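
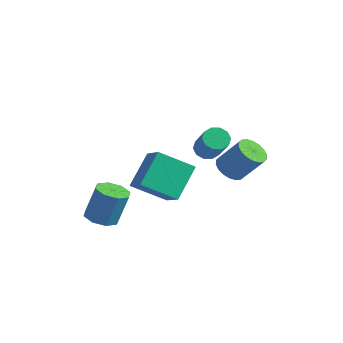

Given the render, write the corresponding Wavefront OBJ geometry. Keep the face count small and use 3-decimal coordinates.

v -2.288 -3.611 -1.659
v -1.651 -3.986 -1.671
v -1.375 -3.565 -0.173
v -2.012 -3.189 -0.161
v -1.588 -3.448 -1.834
v -1.312 -3.027 -0.336
v -1.935 -3.004 -1.894
v -1.659 -2.583 -0.397
v -2.489 -2.916 -1.817
v -2.213 -2.495 -0.319
v -2.925 -3.235 -1.647
v -2.649 -2.814 -0.149
v -2.988 -3.773 -1.484
v -2.712 -3.352 0.014
v -2.641 -4.217 -1.423
v -2.365 -3.796 0.074
v -2.087 -4.305 -1.501
v -1.811 -3.884 -0.003
v 1.614 -1.758 3.093
v 1.948 -1.326 3.027
v 2.88 -1.87 4.181
v 2.546 -2.302 4.247
v 1.712 -1.243 3.257
v 2.644 -1.786 4.411
v 1.438 -1.356 3.424
v 2.371 -1.899 4.578
v 1.232 -1.623 3.465
v 2.165 -2.166 4.619
v 1.172 -1.942 3.364
v 2.104 -2.485 4.518
v 1.28 -2.19 3.159
v 2.212 -2.734 4.313
v 1.516 -2.274 2.929
v 2.448 -2.817 4.083
v 1.789 -2.161 2.762
v 2.722 -2.704 3.916
v 1.995 -1.894 2.721
v 2.928 -2.437 3.875
v 2.056 -1.575 2.822
v 2.988 -2.118 3.976
v -2.468 -1.763 -0.755
v -2.697 -0.467 0.444
v -1.363 -0.767 -1.619
v -1.593 0.528 -0.42
v -1.387 -2.288 0.02
v -1.617 -0.993 1.219
v -0.283 -1.293 -0.844
v -0.512 0.003 0.355
v 1.423 -0.173 1.151
v 1.849 -0.698 1.012
v 2.683 -0.332 2.191
v 2.257 0.193 2.329
v 1.972 -0.466 0.853
v 2.806 -0.1 2.032
v 1.986 -0.176 0.753
v 2.821 0.19 1.931
v 1.889 0.114 0.731
v 2.724 0.481 1.91
v 1.699 0.348 0.793
v 2.534 0.714 1.971
v 1.455 0.478 0.925
v 2.29 0.845 2.104
v 1.204 0.479 1.102
v 2.039 0.846 2.281
v 0.997 0.352 1.289
v 1.831 0.718 2.468
v 0.874 0.12 1.448
v 1.708 0.486 2.627
v 0.859 -0.17 1.549
v 1.694 0.196 2.727
v 0.956 -0.461 1.57
v 1.791 -0.094 2.749
v 1.146 -0.694 1.509
v 1.981 -0.328 2.687
v 1.39 -0.825 1.376
v 2.225 -0.458 2.555
v 1.641 -0.826 1.199
v 2.476 -0.459 2.378
f 2 1 5
f 2 5 3
f 3 5 6
f 3 6 4
f 5 1 7
f 5 7 6
f 6 7 8
f 6 8 4
f 7 1 9
f 7 9 8
f 8 9 10
f 8 10 4
f 9 1 11
f 9 11 10
f 10 11 12
f 10 12 4
f 11 1 13
f 11 13 12
f 12 13 14
f 12 14 4
f 13 1 15
f 13 15 14
f 14 15 16
f 14 16 4
f 15 1 17
f 15 17 16
f 16 17 18
f 16 18 4
f 17 1 2
f 17 2 18
f 18 2 3
f 18 3 4
f 20 19 23
f 20 23 21
f 21 23 24
f 21 24 22
f 23 19 25
f 23 25 24
f 24 25 26
f 24 26 22
f 25 19 27
f 25 27 26
f 26 27 28
f 26 28 22
f 27 19 29
f 27 29 28
f 28 29 30
f 28 30 22
f 29 19 31
f 29 31 30
f 30 31 32
f 30 32 22
f 31 19 33
f 31 33 32
f 32 33 34
f 32 34 22
f 33 19 35
f 33 35 34
f 34 35 36
f 34 36 22
f 35 19 37
f 35 37 36
f 36 37 38
f 36 38 22
f 37 19 39
f 37 39 38
f 38 39 40
f 38 40 22
f 39 19 20
f 39 20 40
f 40 20 21
f 40 21 22
f 42 44 41
f 45 42 41
f 41 44 43
f 43 45 41
f 42 48 44
f 46 42 45
f 46 48 42
f 44 48 43
f 47 45 43
f 43 48 47
f 47 46 45
f 48 46 47
f 50 49 53
f 50 53 51
f 51 53 54
f 51 54 52
f 53 49 55
f 53 55 54
f 54 55 56
f 54 56 52
f 55 49 57
f 55 57 56
f 56 57 58
f 56 58 52
f 57 49 59
f 57 59 58
f 58 59 60
f 58 60 52
f 59 49 61
f 59 61 60
f 60 61 62
f 60 62 52
f 61 49 63
f 61 63 62
f 62 63 64
f 62 64 52
f 63 49 65
f 63 65 64
f 64 65 66
f 64 66 52
f 65 49 67
f 65 67 66
f 66 67 68
f 66 68 52
f 67 49 69
f 67 69 68
f 68 69 70
f 68 70 52
f 69 49 71
f 69 71 70
f 70 71 72
f 70 72 52
f 71 49 73
f 71 73 72
f 72 73 74
f 72 74 52
f 73 49 75
f 73 75 74
f 74 75 76
f 74 76 52
f 75 49 77
f 75 77 76
f 76 77 78
f 76 78 52
f 77 49 50
f 77 50 78
f 78 50 51
f 78 51 52



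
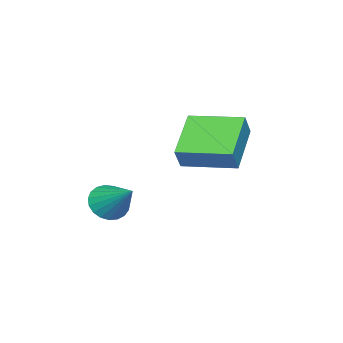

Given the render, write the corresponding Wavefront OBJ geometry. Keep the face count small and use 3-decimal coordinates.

v -1.804 1.18 -2.547
v -1.358 1.231 -1.767
v -2.276 3.015 -2.397
v -1.83 3.066 -1.617
v -0.19 1.674 -3.503
v 0.256 1.725 -2.723
v -0.662 3.509 -3.353
v -0.216 3.56 -2.573
v 2.299 0.613 -4.411
v 2.809 0.183 -4.14
v 2.801 1.827 -3.429
v 2.951 0.311 -4.371
v 2.98 0.491 -4.608
v 2.891 0.692 -4.812
v 2.7 0.879 -4.946
v 2.44 1.021 -4.987
v 2.155 1.092 -4.929
v 1.895 1.08 -4.781
v 1.704 0.987 -4.569
v 1.617 0.83 -4.33
v 1.647 0.635 -4.105
v 1.79 0.437 -3.932
v 2.021 0.269 -3.842
v 2.3 0.16 -3.851
v 2.579 0.13 -3.956
f 2 4 1
f 5 2 1
f 1 4 3
f 3 5 1
f 2 8 4
f 6 2 5
f 6 8 2
f 4 8 3
f 7 5 3
f 3 8 7
f 7 6 5
f 8 6 7
f 10 9 12
f 10 12 11
f 12 9 13
f 12 13 11
f 13 9 14
f 13 14 11
f 14 9 15
f 14 15 11
f 15 9 16
f 15 16 11
f 16 9 17
f 16 17 11
f 17 9 18
f 17 18 11
f 18 9 19
f 18 19 11
f 19 9 20
f 19 20 11
f 20 9 21
f 20 21 11
f 21 9 22
f 21 22 11
f 22 9 23
f 22 23 11
f 23 9 24
f 23 24 11
f 24 9 25
f 24 25 11
f 25 9 10
f 25 10 11



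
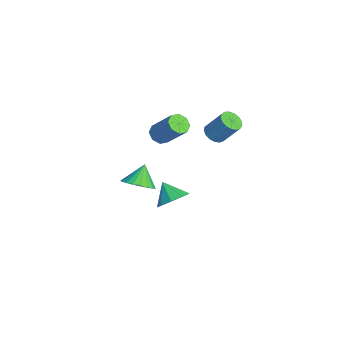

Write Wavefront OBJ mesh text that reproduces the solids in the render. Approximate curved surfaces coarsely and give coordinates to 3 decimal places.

v -0.771 2.886 2.484
v -0.441 2.363 2.683
v 0.022 3.131 3.935
v -0.309 3.654 3.736
v -0.235 2.52 2.51
v 0.228 3.287 3.763
v -0.152 2.761 2.332
v 0.311 3.528 3.584
v -0.211 3.03 2.188
v 0.252 3.798 3.441
v -0.398 3.267 2.112
v 0.065 4.035 3.365
v -0.671 3.416 2.122
v -0.208 4.184 3.374
v -0.966 3.444 2.214
v -0.504 4.212 3.466
v -1.218 3.344 2.368
v -0.755 4.112 3.62
v -1.366 3.139 2.548
v -0.904 3.907 3.801
v -1.379 2.877 2.714
v -0.916 3.644 3.967
v -1.252 2.616 2.827
v -0.79 3.384 4.08
v -1.016 2.417 2.862
v -0.553 3.185 4.114
v -0.723 2.326 2.81
v -0.26 3.093 4.062
v -2.131 1.016 -3.793
v -1.586 1.378 -3.064
v -2.989 0.564 -2.927
v -2.031 1.836 -3.266
v -2.524 1.911 -3.715
v -2.833 1.566 -4.2
v -2.813 0.965 -4.495
v -2.475 0.387 -4.461
v -1.975 0.104 -4.115
v -1.549 0.247 -3.618
v -1.395 0.751 -3.203
v 1.739 -1.443 1.111
v 2.349 -1.8 1.685
v 1.081 -0.997 2.089
v 2.491 -1.454 1.623
v 2.504 -1.107 1.473
v 2.384 -0.818 1.26
v 2.152 -0.637 1.022
v 1.85 -0.596 0.799
v 1.528 -0.7 0.63
v 1.242 -0.934 0.544
v 1.043 -1.255 0.556
v 0.964 -1.609 0.665
v 1.019 -1.934 0.85
v 1.198 -2.174 1.081
v 1.471 -2.288 1.317
v 1.791 -2.256 1.517
v 2.101 -2.083 1.647
v -4.143 0.627 0.092
v -3.793 0.989 -0.35
v -2.847 1.855 1.106
v -3.197 1.493 1.548
v -4.227 1.221 -0.207
v -3.281 2.087 1.25
v -4.612 1.105 0.112
v -3.666 1.971 1.568
v -4.722 0.709 0.419
v -3.776 1.575 1.875
v -4.493 0.265 0.534
v -3.547 1.131 1.99
v -4.059 0.033 0.39
v -3.113 0.899 1.847
v -3.674 0.149 0.072
v -2.728 1.015 1.528
v -3.564 0.545 -0.235
v -2.618 1.411 1.221
f 2 1 5
f 2 5 3
f 3 5 6
f 3 6 4
f 5 1 7
f 5 7 6
f 6 7 8
f 6 8 4
f 7 1 9
f 7 9 8
f 8 9 10
f 8 10 4
f 9 1 11
f 9 11 10
f 10 11 12
f 10 12 4
f 11 1 13
f 11 13 12
f 12 13 14
f 12 14 4
f 13 1 15
f 13 15 14
f 14 15 16
f 14 16 4
f 15 1 17
f 15 17 16
f 16 17 18
f 16 18 4
f 17 1 19
f 17 19 18
f 18 19 20
f 18 20 4
f 19 1 21
f 19 21 20
f 20 21 22
f 20 22 4
f 21 1 23
f 21 23 22
f 22 23 24
f 22 24 4
f 23 1 25
f 23 25 24
f 24 25 26
f 24 26 4
f 25 1 27
f 25 27 26
f 26 27 28
f 26 28 4
f 27 1 2
f 27 2 28
f 28 2 3
f 28 3 4
f 30 29 32
f 30 32 31
f 32 29 33
f 32 33 31
f 33 29 34
f 33 34 31
f 34 29 35
f 34 35 31
f 35 29 36
f 35 36 31
f 36 29 37
f 36 37 31
f 37 29 38
f 37 38 31
f 38 29 39
f 38 39 31
f 39 29 30
f 39 30 31
f 41 40 43
f 41 43 42
f 43 40 44
f 43 44 42
f 44 40 45
f 44 45 42
f 45 40 46
f 45 46 42
f 46 40 47
f 46 47 42
f 47 40 48
f 47 48 42
f 48 40 49
f 48 49 42
f 49 40 50
f 49 50 42
f 50 40 51
f 50 51 42
f 51 40 52
f 51 52 42
f 52 40 53
f 52 53 42
f 53 40 54
f 53 54 42
f 54 40 55
f 54 55 42
f 55 40 56
f 55 56 42
f 56 40 41
f 56 41 42
f 58 57 61
f 58 61 59
f 59 61 62
f 59 62 60
f 61 57 63
f 61 63 62
f 62 63 64
f 62 64 60
f 63 57 65
f 63 65 64
f 64 65 66
f 64 66 60
f 65 57 67
f 65 67 66
f 66 67 68
f 66 68 60
f 67 57 69
f 67 69 68
f 68 69 70
f 68 70 60
f 69 57 71
f 69 71 70
f 70 71 72
f 70 72 60
f 71 57 73
f 71 73 72
f 72 73 74
f 72 74 60
f 73 57 58
f 73 58 74
f 74 58 59
f 74 59 60



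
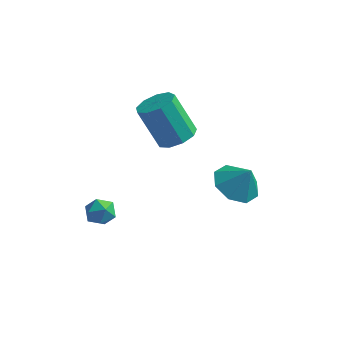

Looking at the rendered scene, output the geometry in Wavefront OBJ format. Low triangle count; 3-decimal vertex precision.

v -3.353 -1.423 -2.463
v -3.049 -1.214 -3.013
v -2.411 -1.746 -2.067
v -2.107 -1.537 -2.617
v -2.368 -1.098 -2.194
v -2.95 -0.898 -2.44
v -2.51 -2.062 -2.64
v -3.092 -1.862 -2.886
v -2.528 -1.608 -3.123
v -2.44 -1.013 -2.847
v -3.02 -1.947 -2.233
v -2.932 -1.352 -1.957
v 1.987 0.228 -0.93
v 2.831 0.248 -1.408
v 2.553 0.212 0.07
v 2.576 0.928 -1.253
v 1.977 1.198 -0.908
v 1.383 0.9 -0.577
v 1.143 0.209 -0.452
v 1.397 -0.471 -0.608
v 1.997 -0.741 -0.952
v 2.59 -0.444 -1.284
v -0.602 1.105 0.337
v -0.167 0.49 0.635
v -1.084 0.64 2.281
v -1.518 1.255 1.983
v 0.091 0.97 0.735
v -0.826 1.12 2.381
v 0.025 1.513 0.649
v -0.892 1.663 2.295
v -0.334 1.865 0.417
v -1.251 2.016 2.062
v -0.818 1.862 0.147
v -1.735 2.012 1.793
v -1.201 1.504 -0.033
v -2.118 1.654 1.612
v -1.303 0.96 -0.041
v -2.22 1.11 1.605
v -1.077 0.483 0.129
v -1.994 0.633 1.775
v -0.628 0.297 0.396
v -1.545 0.448 2.042
f 1 12 6
f 1 6 2
f 1 2 8
f 1 8 11
f 1 11 12
f 2 6 10
f 6 12 5
f 12 11 3
f 11 8 7
f 8 2 9
f 4 10 5
f 4 5 3
f 4 3 7
f 4 7 9
f 4 9 10
f 5 10 6
f 3 5 12
f 7 3 11
f 9 7 8
f 10 9 2
f 14 13 16
f 14 16 15
f 16 13 17
f 16 17 15
f 17 13 18
f 17 18 15
f 18 13 19
f 18 19 15
f 19 13 20
f 19 20 15
f 20 13 21
f 20 21 15
f 21 13 22
f 21 22 15
f 22 13 14
f 22 14 15
f 24 23 27
f 24 27 25
f 25 27 28
f 25 28 26
f 27 23 29
f 27 29 28
f 28 29 30
f 28 30 26
f 29 23 31
f 29 31 30
f 30 31 32
f 30 32 26
f 31 23 33
f 31 33 32
f 32 33 34
f 32 34 26
f 33 23 35
f 33 35 34
f 34 35 36
f 34 36 26
f 35 23 37
f 35 37 36
f 36 37 38
f 36 38 26
f 37 23 39
f 37 39 38
f 38 39 40
f 38 40 26
f 39 23 41
f 39 41 40
f 40 41 42
f 40 42 26
f 41 23 24
f 41 24 42
f 42 24 25
f 42 25 26



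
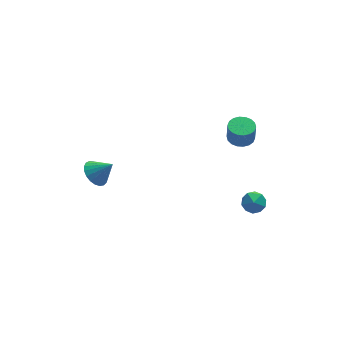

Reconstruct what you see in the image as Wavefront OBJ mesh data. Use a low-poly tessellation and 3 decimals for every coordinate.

v 3.421 -2.638 -0.96
v 4.048 -2.259 -1.434
v 3.392 -3.721 -1.866
v 4.019 -3.342 -2.34
v 4.202 -3.658 -1.547
v 4.22 -2.989 -0.987
v 3.22 -2.991 -2.313
v 3.238 -2.322 -1.753
v 3.924 -2.477 -2.27
v 4.531 -2.889 -1.797
v 2.909 -3.091 -1.503
v 3.516 -3.503 -1.03
v -4.392 2.474 -1.7
v -3.752 3.105 -2.039
v -3.428 2.066 -0.64
v -3.952 3.324 -1.772
v -4.228 3.397 -1.493
v -4.532 3.311 -1.25
v -4.812 3.079 -1.084
v -5.02 2.743 -1.025
v -5.119 2.361 -1.083
v -5.092 1.998 -1.247
v -4.944 1.717 -1.49
v -4.701 1.568 -1.769
v -4.404 1.575 -2.036
v -4.106 1.738 -2.245
v -3.856 2.028 -2.36
v -3.7 2.395 -2.36
v -3.663 2.776 -2.247
v 3.923 0.036 1.756
v 4.761 0.09 1.749
v 4.775 0.018 2.957
v 3.937 -0.036 2.964
v 4.655 0.447 1.772
v 4.669 0.376 2.98
v 4.404 0.724 1.791
v 4.418 0.652 2.999
v 4.057 0.864 1.804
v 4.072 0.792 3.012
v 3.684 0.84 1.807
v 3.699 0.768 3.014
v 3.359 0.657 1.8
v 3.373 0.585 3.007
v 3.145 0.351 1.784
v 3.159 0.279 2.992
v 3.085 -0.018 1.763
v 3.099 -0.09 2.971
v 3.191 -0.376 1.74
v 3.205 -0.447 2.948
v 3.442 -0.652 1.721
v 3.456 -0.724 2.929
v 3.788 -0.792 1.708
v 3.803 -0.864 2.916
v 4.161 -0.768 1.706
v 4.176 -0.84 2.913
v 4.487 -0.585 1.713
v 4.501 -0.657 2.92
v 4.701 -0.279 1.728
v 4.715 -0.351 2.936
f 1 12 6
f 1 6 2
f 1 2 8
f 1 8 11
f 1 11 12
f 2 6 10
f 6 12 5
f 12 11 3
f 11 8 7
f 8 2 9
f 4 10 5
f 4 5 3
f 4 3 7
f 4 7 9
f 4 9 10
f 5 10 6
f 3 5 12
f 7 3 11
f 9 7 8
f 10 9 2
f 14 13 16
f 14 16 15
f 16 13 17
f 16 17 15
f 17 13 18
f 17 18 15
f 18 13 19
f 18 19 15
f 19 13 20
f 19 20 15
f 20 13 21
f 20 21 15
f 21 13 22
f 21 22 15
f 22 13 23
f 22 23 15
f 23 13 24
f 23 24 15
f 24 13 25
f 24 25 15
f 25 13 26
f 25 26 15
f 26 13 27
f 26 27 15
f 27 13 28
f 27 28 15
f 28 13 29
f 28 29 15
f 29 13 14
f 29 14 15
f 31 30 34
f 31 34 32
f 32 34 35
f 32 35 33
f 34 30 36
f 34 36 35
f 35 36 37
f 35 37 33
f 36 30 38
f 36 38 37
f 37 38 39
f 37 39 33
f 38 30 40
f 38 40 39
f 39 40 41
f 39 41 33
f 40 30 42
f 40 42 41
f 41 42 43
f 41 43 33
f 42 30 44
f 42 44 43
f 43 44 45
f 43 45 33
f 44 30 46
f 44 46 45
f 45 46 47
f 45 47 33
f 46 30 48
f 46 48 47
f 47 48 49
f 47 49 33
f 48 30 50
f 48 50 49
f 49 50 51
f 49 51 33
f 50 30 52
f 50 52 51
f 51 52 53
f 51 53 33
f 52 30 54
f 52 54 53
f 53 54 55
f 53 55 33
f 54 30 56
f 54 56 55
f 55 56 57
f 55 57 33
f 56 30 58
f 56 58 57
f 57 58 59
f 57 59 33
f 58 30 31
f 58 31 59
f 59 31 32
f 59 32 33



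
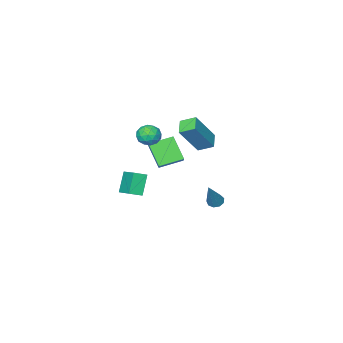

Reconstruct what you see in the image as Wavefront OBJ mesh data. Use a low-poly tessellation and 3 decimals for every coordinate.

v -3.757 -0.494 -4.693
v -3.41 -0.874 -4.769
v -2.783 0.054 -2.987
v -3.3 -0.575 -4.928
v -3.404 -0.238 -4.977
v -3.673 -0.021 -4.893
v -3.982 -0.026 -4.716
v -4.185 -0.249 -4.528
v -4.188 -0.587 -4.417
v -3.989 -0.882 -4.436
v -3.682 -0.995 -4.575
v -1.614 -1.663 0.616
v -1.186 -1.076 1.147
v -1.515 -0.584 -0.655
v -1.087 0.003 -0.124
v -0.333 -2.243 0.224
v 0.095 -1.656 0.755
v -0.234 -1.164 -1.047
v 0.194 -0.577 -0.516
v 1.849 -0.341 -0.418
v 2.544 -0.625 -0.143
v 2.138 0.939 0.173
v 2.833 0.655 0.449
v 2.487 0.065 -1.609
v 3.182 -0.219 -1.333
v 2.776 1.345 -1.017
v 3.471 1.061 -0.742
v -1.06 1.321 2.028
v -1.587 2.026 2.436
v -0.456 2 1.635
v -0.983 2.705 2.043
v 0.163 1.235 3.757
v -0.364 1.94 4.165
v 0.767 1.914 3.364
v 0.24 2.619 3.772
v 1.135 0.512 3.102
v 1.638 0.741 2.615
v 1.122 -0.561 2.585
v 1.625 -0.332 2.098
v 1.811 -0.422 2.805
v 1.819 0.241 3.124
v 0.941 -0.061 2.076
v 0.949 0.602 2.395
v 1.517 0.386 1.981
v 2.055 0.163 2.431
v 0.705 0.017 2.769
v 1.243 -0.206 3.219
v 1.387 0.721 2.904
v 1.373 -0.541 2.296
v 1.482 -0.593 2.711
v 1.777 -0.459 2.425
v 1.494 0.427 3.203
v 1.789 0.561 2.917
v 1.892 -0.122 3.028
v 0.971 -0.381 2.283
v 1.266 -0.247 1.997
v 0.983 0.639 2.775
v 1.278 0.773 2.489
v 0.868 0.302 2.172
v 1.612 0.647 2.245
v 1.605 0.016 1.941
v 1.203 0.175 1.928
v 1.207 0.565 2.116
v 1.928 0.516 2.509
v 1.921 -0.115 2.206
v 2.03 -0.168 2.621
v 2.035 0.222 2.809
v 1.858 0.307 2.137
v 0.839 0.295 2.994
v 0.832 -0.336 2.691
v 0.725 -0.042 2.391
v 0.73 0.348 2.579
v 1.155 0.164 3.259
v 1.148 -0.467 2.955
v 1.553 -0.385 3.084
v 1.557 0.005 3.272
v 0.902 -0.127 3.063
f 2 1 4
f 2 4 3
f 4 1 5
f 4 5 3
f 5 1 6
f 5 6 3
f 6 1 7
f 6 7 3
f 7 1 8
f 7 8 3
f 8 1 9
f 8 9 3
f 9 1 10
f 9 10 3
f 10 1 11
f 10 11 3
f 11 1 2
f 11 2 3
f 13 15 12
f 16 13 12
f 12 15 14
f 14 16 12
f 13 19 15
f 17 13 16
f 17 19 13
f 15 19 14
f 18 16 14
f 14 19 18
f 18 17 16
f 19 17 18
f 21 23 20
f 24 21 20
f 20 23 22
f 22 24 20
f 21 27 23
f 25 21 24
f 25 27 21
f 23 27 22
f 26 24 22
f 22 27 26
f 26 25 24
f 27 25 26
f 29 31 28
f 32 29 28
f 28 31 30
f 30 32 28
f 29 35 31
f 33 29 32
f 33 35 29
f 31 35 30
f 34 32 30
f 30 35 34
f 34 33 32
f 35 33 34
f 36 73 52
f 73 47 76
f 52 76 41
f 73 76 52
f 36 52 48
f 52 41 53
f 48 53 37
f 52 53 48
f 36 48 57
f 48 37 58
f 57 58 43
f 48 58 57
f 36 57 69
f 57 43 72
f 69 72 46
f 57 72 69
f 36 69 73
f 69 46 77
f 73 77 47
f 69 77 73
f 37 53 64
f 53 41 67
f 64 67 45
f 53 67 64
f 41 76 54
f 76 47 75
f 54 75 40
f 76 75 54
f 47 77 74
f 77 46 70
f 74 70 38
f 77 70 74
f 46 72 71
f 72 43 59
f 71 59 42
f 72 59 71
f 43 58 63
f 58 37 60
f 63 60 44
f 58 60 63
f 39 65 51
f 65 45 66
f 51 66 40
f 65 66 51
f 39 51 49
f 51 40 50
f 49 50 38
f 51 50 49
f 39 49 56
f 49 38 55
f 56 55 42
f 49 55 56
f 39 56 61
f 56 42 62
f 61 62 44
f 56 62 61
f 39 61 65
f 61 44 68
f 65 68 45
f 61 68 65
f 40 66 54
f 66 45 67
f 54 67 41
f 66 67 54
f 38 50 74
f 50 40 75
f 74 75 47
f 50 75 74
f 42 55 71
f 55 38 70
f 71 70 46
f 55 70 71
f 44 62 63
f 62 42 59
f 63 59 43
f 62 59 63
f 45 68 64
f 68 44 60
f 64 60 37
f 68 60 64



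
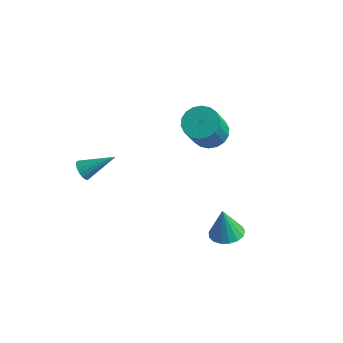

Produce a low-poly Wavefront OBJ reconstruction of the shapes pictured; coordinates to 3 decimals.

v -4.439 -3.629 1.781
v -4.126 -3.57 1.308
v -3.221 -2.711 2.699
v -4.29 -3.351 1.306
v -4.487 -3.196 1.413
v -4.673 -3.14 1.604
v -4.806 -3.196 1.836
v -4.855 -3.351 2.055
v -4.808 -3.57 2.211
v -4.676 -3.802 2.269
v -4.491 -3.994 2.215
v -4.293 -4.103 2.061
v -4.129 -4.103 1.843
v -4.036 -3.994 1.611
v -4.035 -3.802 1.418
v -0.554 1.202 2.812
v 0.343 1.032 2.635
v 0.472 -0.032 4.312
v -0.426 0.138 4.488
v 0.357 1.382 2.856
v 0.486 0.318 4.533
v 0.191 1.696 3.068
v 0.319 0.632 4.745
v -0.123 1.912 3.229
v 0.005 0.848 4.906
v -0.523 1.988 3.308
v -0.394 0.924 4.985
v -0.928 1.908 3.288
v -0.799 0.844 4.965
v -1.26 1.688 3.174
v -1.131 0.624 4.851
v -1.452 1.372 2.988
v -1.323 0.308 4.665
v -1.466 1.022 2.767
v -1.337 -0.042 4.444
v -1.299 0.708 2.555
v -1.171 -0.356 4.232
v -0.985 0.492 2.394
v -0.857 -0.572 4.071
v -0.586 0.416 2.315
v -0.457 -0.648 3.992
v -0.181 0.496 2.335
v -0.052 -0.568 4.012
v 0.151 0.716 2.449
v 0.28 -0.348 4.126
v 2.068 -1.459 -1.32
v 2.766 -0.987 -1.206
v 1.812 -1.461 0.26
v 2.469 -0.713 -1.254
v 2.081 -0.609 -1.317
v 1.689 -0.701 -1.38
v 1.385 -0.966 -1.43
v 1.237 -1.344 -1.454
v 1.279 -1.749 -1.448
v 1.502 -2.087 -1.412
v 1.855 -2.281 -1.355
v 2.257 -2.288 -1.29
v 2.615 -2.104 -1.232
v 2.848 -1.773 -1.194
v 2.902 -1.37 -1.184
f 2 1 4
f 2 4 3
f 4 1 5
f 4 5 3
f 5 1 6
f 5 6 3
f 6 1 7
f 6 7 3
f 7 1 8
f 7 8 3
f 8 1 9
f 8 9 3
f 9 1 10
f 9 10 3
f 10 1 11
f 10 11 3
f 11 1 12
f 11 12 3
f 12 1 13
f 12 13 3
f 13 1 14
f 13 14 3
f 14 1 15
f 14 15 3
f 15 1 2
f 15 2 3
f 17 16 20
f 17 20 18
f 18 20 21
f 18 21 19
f 20 16 22
f 20 22 21
f 21 22 23
f 21 23 19
f 22 16 24
f 22 24 23
f 23 24 25
f 23 25 19
f 24 16 26
f 24 26 25
f 25 26 27
f 25 27 19
f 26 16 28
f 26 28 27
f 27 28 29
f 27 29 19
f 28 16 30
f 28 30 29
f 29 30 31
f 29 31 19
f 30 16 32
f 30 32 31
f 31 32 33
f 31 33 19
f 32 16 34
f 32 34 33
f 33 34 35
f 33 35 19
f 34 16 36
f 34 36 35
f 35 36 37
f 35 37 19
f 36 16 38
f 36 38 37
f 37 38 39
f 37 39 19
f 38 16 40
f 38 40 39
f 39 40 41
f 39 41 19
f 40 16 42
f 40 42 41
f 41 42 43
f 41 43 19
f 42 16 44
f 42 44 43
f 43 44 45
f 43 45 19
f 44 16 17
f 44 17 45
f 45 17 18
f 45 18 19
f 47 46 49
f 47 49 48
f 49 46 50
f 49 50 48
f 50 46 51
f 50 51 48
f 51 46 52
f 51 52 48
f 52 46 53
f 52 53 48
f 53 46 54
f 53 54 48
f 54 46 55
f 54 55 48
f 55 46 56
f 55 56 48
f 56 46 57
f 56 57 48
f 57 46 58
f 57 58 48
f 58 46 59
f 58 59 48
f 59 46 60
f 59 60 48
f 60 46 47
f 60 47 48



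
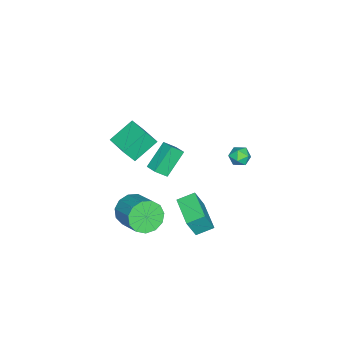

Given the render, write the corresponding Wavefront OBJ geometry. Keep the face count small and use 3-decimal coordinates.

v 3.396 -2.559 -1.899
v 4.006 -3.373 -1.508
v 5.135 -2.075 -0.57
v 4.524 -1.261 -0.961
v 4.26 -3.207 -2.042
v 5.389 -1.909 -1.104
v 4.239 -2.836 -2.531
v 5.368 -1.538 -1.593
v 3.951 -2.377 -2.819
v 5.08 -1.078 -1.881
v 3.486 -1.976 -2.815
v 4.615 -0.677 -1.877
v 2.992 -1.759 -2.521
v 4.121 -0.461 -1.582
v 2.627 -1.797 -2.029
v 3.756 -0.499 -1.09
v 2.505 -2.077 -1.496
v 3.634 -0.779 -0.557
v 2.666 -2.51 -1.091
v 3.795 -1.212 -0.152
v 3.059 -2.958 -0.943
v 4.188 -1.66 -0.004
v 3.558 -3.28 -1.098
v 4.687 -1.982 -0.159
v 0.34 -0.504 -4.274
v 0.872 -0.878 -2.779
v -0.265 0.384 -3.837
v 0.267 0.011 -2.342
v 1.933 0.709 -4.538
v 2.465 0.336 -3.043
v 1.328 1.598 -4.101
v 1.86 1.224 -2.606
v -3.612 2.048 -1.809
v -2.901 1.961 -1.976
v -3.619 0.979 -1.284
v -2.908 0.892 -1.451
v -3.109 1.393 -0.951
v -3.105 2.053 -1.275
v -3.415 0.887 -1.985
v -3.411 1.547 -2.309
v -2.779 1.243 -2.085
v -2.59 1.556 -1.446
v -3.93 1.384 -1.814
v -3.741 1.697 -1.175
v -0.626 -3.289 -1.888
v -1.96 -2.775 -0.576
v -1.1 -2.687 -2.606
v -2.434 -2.173 -1.294
v -0.126 -2.607 -1.646
v -1.46 -2.093 -0.334
v -0.6 -2.005 -2.364
v -1.934 -1.491 -1.052
v 2.649 -3.457 2.774
v 1.417 -2.621 3.695
v 3.648 -2.243 3.008
v 2.417 -1.406 3.929
v 3.043 -3.974 3.771
v 1.812 -3.137 4.692
v 4.043 -2.759 4.005
v 2.811 -1.923 4.926
f 2 1 5
f 2 5 3
f 3 5 6
f 3 6 4
f 5 1 7
f 5 7 6
f 6 7 8
f 6 8 4
f 7 1 9
f 7 9 8
f 8 9 10
f 8 10 4
f 9 1 11
f 9 11 10
f 10 11 12
f 10 12 4
f 11 1 13
f 11 13 12
f 12 13 14
f 12 14 4
f 13 1 15
f 13 15 14
f 14 15 16
f 14 16 4
f 15 1 17
f 15 17 16
f 16 17 18
f 16 18 4
f 17 1 19
f 17 19 18
f 18 19 20
f 18 20 4
f 19 1 21
f 19 21 20
f 20 21 22
f 20 22 4
f 21 1 23
f 21 23 22
f 22 23 24
f 22 24 4
f 23 1 2
f 23 2 24
f 24 2 3
f 24 3 4
f 26 28 25
f 29 26 25
f 25 28 27
f 27 29 25
f 26 32 28
f 30 26 29
f 30 32 26
f 28 32 27
f 31 29 27
f 27 32 31
f 31 30 29
f 32 30 31
f 33 44 38
f 33 38 34
f 33 34 40
f 33 40 43
f 33 43 44
f 34 38 42
f 38 44 37
f 44 43 35
f 43 40 39
f 40 34 41
f 36 42 37
f 36 37 35
f 36 35 39
f 36 39 41
f 36 41 42
f 37 42 38
f 35 37 44
f 39 35 43
f 41 39 40
f 42 41 34
f 46 48 45
f 49 46 45
f 45 48 47
f 47 49 45
f 46 52 48
f 50 46 49
f 50 52 46
f 48 52 47
f 51 49 47
f 47 52 51
f 51 50 49
f 52 50 51
f 54 56 53
f 57 54 53
f 53 56 55
f 55 57 53
f 54 60 56
f 58 54 57
f 58 60 54
f 56 60 55
f 59 57 55
f 55 60 59
f 59 58 57
f 60 58 59



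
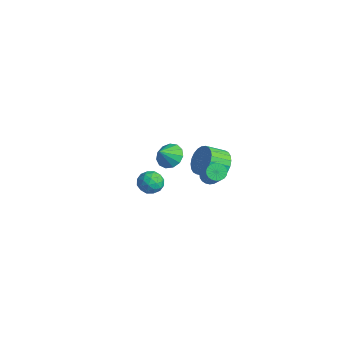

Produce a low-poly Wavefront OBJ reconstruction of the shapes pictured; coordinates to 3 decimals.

v -4.045 3.021 -1.303
v -3.194 2.807 -1.76
v -3.775 2.119 -0.377
v -3.079 3.214 -1.397
v -3.271 3.56 -1.004
v -3.709 3.735 -0.706
v -4.254 3.683 -0.597
v -4.732 3.42 -0.713
v -4.993 3.031 -1.016
v -4.952 2.638 -1.41
v -4.624 2.367 -1.77
v -4.112 2.303 -1.982
v -3.579 2.467 -1.978
v 3.231 1.732 2.224
v 3.585 2.204 2.004
v 5.042 1.8 3.475
v 4.689 1.328 3.696
v 3.438 2.326 2.183
v 4.895 1.922 3.654
v 3.255 2.345 2.369
v 4.712 1.941 3.841
v 3.068 2.257 2.531
v 4.525 1.854 4.002
v 2.909 2.079 2.639
v 4.366 1.676 4.111
v 2.806 1.841 2.676
v 4.263 1.438 4.147
v 2.776 1.584 2.634
v 4.234 1.181 4.106
v 2.826 1.353 2.522
v 4.283 0.949 3.993
v 2.945 1.187 2.358
v 4.402 0.783 3.83
v 3.114 1.115 2.171
v 4.571 0.711 3.643
v 3.303 1.15 1.994
v 4.761 0.746 3.465
v 3.48 1.286 1.856
v 4.937 0.882 3.327
v 3.614 1.498 1.781
v 5.071 1.094 3.253
v 3.681 1.751 1.784
v 5.139 1.348 3.255
v 3.671 2.001 1.862
v 5.129 1.597 3.334
v 1.479 3.49 1.39
v 2.251 3.015 0.821
v 2.032 1.775 1.56
v 1.261 2.25 2.13
v 2.469 3.168 1.142
v 2.251 1.928 1.882
v 2.537 3.37 1.501
v 2.318 2.13 2.241
v 2.443 3.59 1.844
v 2.225 2.35 2.583
v 2.203 3.795 2.117
v 1.985 2.555 2.856
v 1.853 3.954 2.279
v 1.635 2.714 3.018
v 1.446 4.042 2.307
v 1.227 2.802 3.046
v 1.044 4.046 2.194
v 0.825 2.806 2.933
v 0.708 3.965 1.96
v 0.489 2.725 2.699
v 0.489 3.812 1.638
v 0.271 2.572 2.378
v 0.422 3.61 1.279
v 0.203 2.37 2.019
v 0.515 3.39 0.937
v 0.297 2.15 1.676
v 0.755 3.185 0.664
v 0.537 1.945 1.403
v 1.105 3.026 0.502
v 0.887 1.786 1.241
v 1.513 2.938 0.474
v 1.294 1.698 1.213
v 1.915 2.934 0.587
v 1.696 1.694 1.326
v 0.376 -0.264 0.212
v 1.151 -0.223 0.633
v 0.049 -1.457 0.927
v 0.824 -1.416 1.348
v 0.198 -0.817 1.517
v 0.4 -0.079 1.075
v 0.8 -1.601 0.485
v 1.002 -0.863 0.043
v 1.413 -1.05 0.802
v 1.041 -0.565 1.44
v 0.159 -1.115 0.12
v -0.213 -0.63 0.758
v 0.792 -0.139 0.359
v 0.408 -1.541 1.201
v 0.04 -1.189 1.3
v 0.496 -1.165 1.547
v 0.351 -0.054 0.619
v 0.806 -0.03 0.867
v 0.246 -0.379 1.387
v 0.394 -1.65 0.693
v 0.849 -1.626 0.941
v 0.704 -0.515 0.013
v 1.16 -0.491 0.26
v 0.954 -1.301 0.173
v 1.402 -0.601 0.706
v 1.21 -1.302 1.127
v 1.195 -1.41 0.619
v 1.314 -0.977 0.359
v 1.183 -0.316 1.081
v 0.991 -1.017 1.502
v 0.623 -0.665 1.601
v 0.742 -0.231 1.341
v 1.337 -0.802 1.181
v 0.209 -0.663 0.058
v 0.017 -1.364 0.479
v 0.458 -1.449 0.219
v 0.577 -1.015 -0.041
v -0.01 -0.378 0.433
v -0.202 -1.079 0.854
v -0.114 -0.703 1.201
v 0.005 -0.27 0.941
v -0.137 -0.878 0.379
f 2 1 4
f 2 4 3
f 4 1 5
f 4 5 3
f 5 1 6
f 5 6 3
f 6 1 7
f 6 7 3
f 7 1 8
f 7 8 3
f 8 1 9
f 8 9 3
f 9 1 10
f 9 10 3
f 10 1 11
f 10 11 3
f 11 1 12
f 11 12 3
f 12 1 13
f 12 13 3
f 13 1 2
f 13 2 3
f 15 14 18
f 15 18 16
f 16 18 19
f 16 19 17
f 18 14 20
f 18 20 19
f 19 20 21
f 19 21 17
f 20 14 22
f 20 22 21
f 21 22 23
f 21 23 17
f 22 14 24
f 22 24 23
f 23 24 25
f 23 25 17
f 24 14 26
f 24 26 25
f 25 26 27
f 25 27 17
f 26 14 28
f 26 28 27
f 27 28 29
f 27 29 17
f 28 14 30
f 28 30 29
f 29 30 31
f 29 31 17
f 30 14 32
f 30 32 31
f 31 32 33
f 31 33 17
f 32 14 34
f 32 34 33
f 33 34 35
f 33 35 17
f 34 14 36
f 34 36 35
f 35 36 37
f 35 37 17
f 36 14 38
f 36 38 37
f 37 38 39
f 37 39 17
f 38 14 40
f 38 40 39
f 39 40 41
f 39 41 17
f 40 14 42
f 40 42 41
f 41 42 43
f 41 43 17
f 42 14 44
f 42 44 43
f 43 44 45
f 43 45 17
f 44 14 15
f 44 15 45
f 45 15 16
f 45 16 17
f 47 46 50
f 47 50 48
f 48 50 51
f 48 51 49
f 50 46 52
f 50 52 51
f 51 52 53
f 51 53 49
f 52 46 54
f 52 54 53
f 53 54 55
f 53 55 49
f 54 46 56
f 54 56 55
f 55 56 57
f 55 57 49
f 56 46 58
f 56 58 57
f 57 58 59
f 57 59 49
f 58 46 60
f 58 60 59
f 59 60 61
f 59 61 49
f 60 46 62
f 60 62 61
f 61 62 63
f 61 63 49
f 62 46 64
f 62 64 63
f 63 64 65
f 63 65 49
f 64 46 66
f 64 66 65
f 65 66 67
f 65 67 49
f 66 46 68
f 66 68 67
f 67 68 69
f 67 69 49
f 68 46 70
f 68 70 69
f 69 70 71
f 69 71 49
f 70 46 72
f 70 72 71
f 71 72 73
f 71 73 49
f 72 46 74
f 72 74 73
f 73 74 75
f 73 75 49
f 74 46 76
f 74 76 75
f 75 76 77
f 75 77 49
f 76 46 78
f 76 78 77
f 77 78 79
f 77 79 49
f 78 46 47
f 78 47 79
f 79 47 48
f 79 48 49
f 80 117 96
f 117 91 120
f 96 120 85
f 117 120 96
f 80 96 92
f 96 85 97
f 92 97 81
f 96 97 92
f 80 92 101
f 92 81 102
f 101 102 87
f 92 102 101
f 80 101 113
f 101 87 116
f 113 116 90
f 101 116 113
f 80 113 117
f 113 90 121
f 117 121 91
f 113 121 117
f 81 97 108
f 97 85 111
f 108 111 89
f 97 111 108
f 85 120 98
f 120 91 119
f 98 119 84
f 120 119 98
f 91 121 118
f 121 90 114
f 118 114 82
f 121 114 118
f 90 116 115
f 116 87 103
f 115 103 86
f 116 103 115
f 87 102 107
f 102 81 104
f 107 104 88
f 102 104 107
f 83 109 95
f 109 89 110
f 95 110 84
f 109 110 95
f 83 95 93
f 95 84 94
f 93 94 82
f 95 94 93
f 83 93 100
f 93 82 99
f 100 99 86
f 93 99 100
f 83 100 105
f 100 86 106
f 105 106 88
f 100 106 105
f 83 105 109
f 105 88 112
f 109 112 89
f 105 112 109
f 84 110 98
f 110 89 111
f 98 111 85
f 110 111 98
f 82 94 118
f 94 84 119
f 118 119 91
f 94 119 118
f 86 99 115
f 99 82 114
f 115 114 90
f 99 114 115
f 88 106 107
f 106 86 103
f 107 103 87
f 106 103 107
f 89 112 108
f 112 88 104
f 108 104 81
f 112 104 108



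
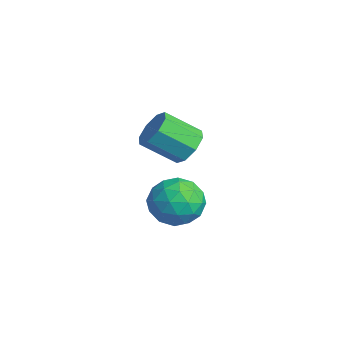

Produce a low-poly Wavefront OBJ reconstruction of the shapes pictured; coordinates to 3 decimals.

v -1.248 -1.712 3.354
v -0.562 -2.143 3.133
v -1.026 -3.379 4.105
v -1.712 -2.948 4.326
v -0.464 -1.773 3.65
v -0.928 -3.01 4.622
v -0.826 -1.367 3.993
v -1.29 -2.604 4.966
v -1.435 -1.163 3.962
v -1.899 -2.4 4.934
v -1.934 -1.281 3.575
v -2.398 -2.517 4.547
v -2.032 -1.65 3.058
v -2.496 -2.887 4.03
v -1.67 -2.056 2.714
v -2.134 -3.293 3.687
v -1.061 -2.26 2.746
v -1.525 -3.497 3.718
v 1.832 -3.333 3.925
v 2.596 -2.719 3.514
v 2.024 -4.441 2.626
v 2.788 -3.827 2.215
v 2.959 -4.352 3.122
v 2.84 -3.667 3.925
v 1.78 -3.493 2.215
v 1.661 -2.808 3.018
v 2.563 -2.818 2.457
v 3.292 -3.349 3.018
v 1.328 -3.811 3.122
v 2.057 -4.342 3.683
v 2.197 -2.929 3.834
v 2.423 -4.231 2.306
v 2.523 -4.54 2.84
v 2.972 -4.179 2.598
v 2.341 -3.486 4.075
v 2.79 -3.125 3.834
v 3.003 -4.085 3.603
v 1.83 -4.035 2.306
v 2.279 -3.674 2.065
v 1.648 -2.981 3.542
v 2.097 -2.62 3.3
v 1.617 -3.075 2.537
v 2.627 -2.626 2.971
v 2.74 -3.278 2.207
v 2.147 -3.081 2.207
v 2.077 -2.678 2.679
v 3.055 -2.938 3.301
v 3.168 -3.59 2.537
v 3.269 -3.898 3.07
v 3.199 -3.496 3.542
v 3.036 -2.996 2.679
v 1.452 -3.57 3.603
v 1.565 -4.222 2.839
v 1.421 -3.664 2.598
v 1.351 -3.262 3.07
v 1.88 -3.882 3.933
v 1.993 -4.534 3.169
v 2.543 -4.482 3.461
v 2.473 -4.079 3.933
v 1.584 -4.164 3.461
f 2 1 5
f 2 5 3
f 3 5 6
f 3 6 4
f 5 1 7
f 5 7 6
f 6 7 8
f 6 8 4
f 7 1 9
f 7 9 8
f 8 9 10
f 8 10 4
f 9 1 11
f 9 11 10
f 10 11 12
f 10 12 4
f 11 1 13
f 11 13 12
f 12 13 14
f 12 14 4
f 13 1 15
f 13 15 14
f 14 15 16
f 14 16 4
f 15 1 17
f 15 17 16
f 16 17 18
f 16 18 4
f 17 1 2
f 17 2 18
f 18 2 3
f 18 3 4
f 19 56 35
f 56 30 59
f 35 59 24
f 56 59 35
f 19 35 31
f 35 24 36
f 31 36 20
f 35 36 31
f 19 31 40
f 31 20 41
f 40 41 26
f 31 41 40
f 19 40 52
f 40 26 55
f 52 55 29
f 40 55 52
f 19 52 56
f 52 29 60
f 56 60 30
f 52 60 56
f 20 36 47
f 36 24 50
f 47 50 28
f 36 50 47
f 24 59 37
f 59 30 58
f 37 58 23
f 59 58 37
f 30 60 57
f 60 29 53
f 57 53 21
f 60 53 57
f 29 55 54
f 55 26 42
f 54 42 25
f 55 42 54
f 26 41 46
f 41 20 43
f 46 43 27
f 41 43 46
f 22 48 34
f 48 28 49
f 34 49 23
f 48 49 34
f 22 34 32
f 34 23 33
f 32 33 21
f 34 33 32
f 22 32 39
f 32 21 38
f 39 38 25
f 32 38 39
f 22 39 44
f 39 25 45
f 44 45 27
f 39 45 44
f 22 44 48
f 44 27 51
f 48 51 28
f 44 51 48
f 23 49 37
f 49 28 50
f 37 50 24
f 49 50 37
f 21 33 57
f 33 23 58
f 57 58 30
f 33 58 57
f 25 38 54
f 38 21 53
f 54 53 29
f 38 53 54
f 27 45 46
f 45 25 42
f 46 42 26
f 45 42 46
f 28 51 47
f 51 27 43
f 47 43 20
f 51 43 47



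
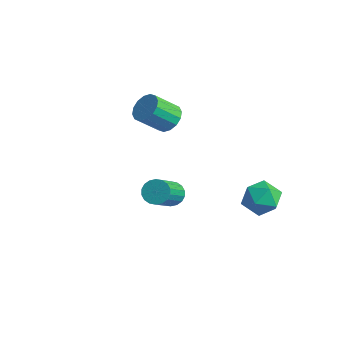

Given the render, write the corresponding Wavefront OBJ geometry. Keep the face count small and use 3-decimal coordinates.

v 3.567 3.692 -1.854
v 4.12 2.854 -2.084
v 2.16 2.826 -2.076
v 2.713 1.988 -2.306
v 2.712 2.355 -1.344
v 3.582 2.891 -1.207
v 2.698 2.789 -2.953
v 3.568 3.325 -2.816
v 3.583 2.296 -2.764
v 3.591 2.027 -1.769
v 2.689 3.653 -2.391
v 2.697 3.384 -1.396
v -2.206 1.884 0.819
v -1.562 1.431 0.59
v -1.95 0.343 1.652
v -2.594 0.796 1.881
v -1.415 1.682 0.9
v -1.804 0.593 1.962
v -1.481 1.986 1.188
v -1.869 0.897 2.25
v -1.741 2.264 1.378
v -2.129 1.175 2.44
v -2.125 2.439 1.417
v -2.513 1.35 2.479
v -2.531 2.466 1.297
v -2.919 1.377 2.359
v -2.85 2.337 1.048
v -3.238 1.249 2.11
v -2.996 2.087 0.738
v -3.385 0.998 1.8
v -2.931 1.783 0.45
v -3.319 0.694 1.512
v -2.671 1.505 0.26
v -3.059 0.416 1.322
v -2.287 1.33 0.221
v -2.675 0.241 1.283
v -1.881 1.303 0.341
v -2.269 0.214 1.403
v 1.929 -1.459 -0.319
v 2.263 -1.74 -0.814
v 3.006 -3.181 0.504
v 2.671 -2.901 0.999
v 2.455 -1.544 -0.708
v 3.197 -2.986 0.61
v 2.543 -1.332 -0.525
v 3.285 -2.773 0.793
v 2.509 -1.145 -0.302
v 3.251 -2.586 1.017
v 2.36 -1.02 -0.081
v 3.102 -2.461 1.237
v 2.126 -0.982 0.092
v 2.868 -2.424 1.41
v 1.853 -1.039 0.183
v 2.595 -2.48 1.502
v 1.594 -1.179 0.176
v 2.337 -2.62 1.494
v 1.403 -1.374 0.07
v 2.145 -2.816 1.388
v 1.315 -1.587 -0.113
v 2.057 -3.028 1.205
v 1.349 -1.774 -0.337
v 2.091 -3.215 0.982
v 1.498 -1.899 -0.557
v 2.24 -3.34 0.761
v 1.732 -1.936 -0.73
v 2.474 -3.378 0.588
v 2.005 -1.88 -0.822
v 2.747 -3.321 0.497
f 1 12 6
f 1 6 2
f 1 2 8
f 1 8 11
f 1 11 12
f 2 6 10
f 6 12 5
f 12 11 3
f 11 8 7
f 8 2 9
f 4 10 5
f 4 5 3
f 4 3 7
f 4 7 9
f 4 9 10
f 5 10 6
f 3 5 12
f 7 3 11
f 9 7 8
f 10 9 2
f 14 13 17
f 14 17 15
f 15 17 18
f 15 18 16
f 17 13 19
f 17 19 18
f 18 19 20
f 18 20 16
f 19 13 21
f 19 21 20
f 20 21 22
f 20 22 16
f 21 13 23
f 21 23 22
f 22 23 24
f 22 24 16
f 23 13 25
f 23 25 24
f 24 25 26
f 24 26 16
f 25 13 27
f 25 27 26
f 26 27 28
f 26 28 16
f 27 13 29
f 27 29 28
f 28 29 30
f 28 30 16
f 29 13 31
f 29 31 30
f 30 31 32
f 30 32 16
f 31 13 33
f 31 33 32
f 32 33 34
f 32 34 16
f 33 13 35
f 33 35 34
f 34 35 36
f 34 36 16
f 35 13 37
f 35 37 36
f 36 37 38
f 36 38 16
f 37 13 14
f 37 14 38
f 38 14 15
f 38 15 16
f 40 39 43
f 40 43 41
f 41 43 44
f 41 44 42
f 43 39 45
f 43 45 44
f 44 45 46
f 44 46 42
f 45 39 47
f 45 47 46
f 46 47 48
f 46 48 42
f 47 39 49
f 47 49 48
f 48 49 50
f 48 50 42
f 49 39 51
f 49 51 50
f 50 51 52
f 50 52 42
f 51 39 53
f 51 53 52
f 52 53 54
f 52 54 42
f 53 39 55
f 53 55 54
f 54 55 56
f 54 56 42
f 55 39 57
f 55 57 56
f 56 57 58
f 56 58 42
f 57 39 59
f 57 59 58
f 58 59 60
f 58 60 42
f 59 39 61
f 59 61 60
f 60 61 62
f 60 62 42
f 61 39 63
f 61 63 62
f 62 63 64
f 62 64 42
f 63 39 65
f 63 65 64
f 64 65 66
f 64 66 42
f 65 39 67
f 65 67 66
f 66 67 68
f 66 68 42
f 67 39 40
f 67 40 68
f 68 40 41
f 68 41 42



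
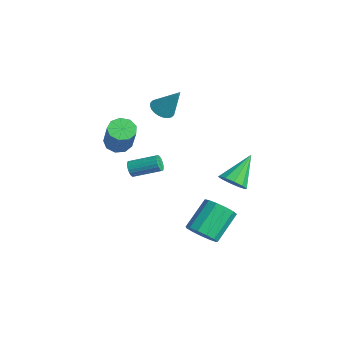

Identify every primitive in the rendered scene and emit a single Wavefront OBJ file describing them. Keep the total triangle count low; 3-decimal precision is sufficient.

v -3.383 -1.58 -1.869
v -3.202 -1.879 -1.444
v -2.356 -0.519 -0.846
v -2.537 -0.22 -1.271
v -3.028 -1.913 -1.613
v -2.182 -0.553 -1.015
v -2.924 -1.881 -1.833
v -2.078 -0.521 -1.234
v -2.911 -1.79 -2.059
v -2.065 -0.429 -1.461
v -2.992 -1.657 -2.248
v -2.146 -0.296 -1.65
v -3.15 -1.508 -2.362
v -2.304 -0.148 -1.764
v -3.354 -1.374 -2.378
v -2.508 -0.014 -1.78
v -3.564 -1.281 -2.294
v -2.718 0.079 -1.696
v -3.738 -1.247 -2.125
v -2.892 0.113 -1.527
v -3.842 -1.279 -1.906
v -2.996 0.081 -1.307
v -3.855 -1.371 -1.679
v -3.009 -0.01 -1.081
v -3.774 -1.504 -1.49
v -2.928 -0.143 -0.892
v -3.616 -1.652 -1.376
v -2.77 -0.292 -0.778
v -3.412 -1.786 -1.36
v -2.566 -0.426 -0.762
v 3.101 -0.512 -3.343
v 3.553 -0.968 -2.616
v 2.912 0.476 -1.31
v 2.459 0.932 -2.037
v 3.915 -0.617 -2.827
v 3.274 0.828 -1.521
v 4.019 -0.233 -3.201
v 3.377 1.212 -1.896
v 3.831 0.063 -3.621
v 3.189 1.508 -2.315
v 3.411 0.176 -3.952
v 2.769 1.621 -2.646
v 2.893 0.07 -4.09
v 2.251 1.515 -2.784
v 2.44 -0.22 -3.99
v 1.799 1.224 -2.685
v 2.198 -0.603 -3.685
v 1.556 0.841 -2.38
v 2.242 -0.958 -3.272
v 1.601 0.487 -1.966
v 2.559 -1.171 -2.88
v 1.917 0.274 -1.575
v 3.048 -1.175 -2.636
v 2.406 0.27 -1.331
v 2.063 1.811 -0.631
v 2.892 1.97 -0.42
v 1.437 3.249 0.751
v 2.758 2.299 -0.823
v 2.358 2.442 -1.153
v 1.845 2.344 -1.284
v 1.416 2.042 -1.165
v 1.234 1.653 -0.842
v 1.369 1.324 -0.439
v 1.769 1.181 -0.109
v 2.281 1.279 0.022
v 2.71 1.58 -0.097
v -2.415 -2.736 1.247
v -1.886 -3.17 0.833
v -0.756 -3.439 2.559
v -1.285 -3.004 2.973
v -1.743 -2.641 0.822
v -0.614 -2.91 2.548
v -1.915 -2.157 1.01
v -0.786 -2.426 2.736
v -2.321 -1.944 1.309
v -1.192 -2.212 3.035
v -2.771 -2.101 1.579
v -1.641 -2.369 3.305
v -3.054 -2.555 1.693
v -1.924 -2.824 3.419
v -3.038 -3.094 1.599
v -1.908 -3.362 3.325
v -2.73 -3.465 1.34
v -1.601 -3.734 3.066
v -2.275 -3.495 1.038
v -1.146 -3.764 2.763
v -4.242 0.749 1.856
v -3.665 0.231 1.773
v -3.398 1.431 3.464
v -3.555 0.468 1.615
v -3.551 0.747 1.494
v -3.651 1.026 1.428
v -3.842 1.264 1.428
v -4.093 1.423 1.492
v -4.367 1.479 1.612
v -4.622 1.424 1.769
v -4.819 1.267 1.939
v -4.928 1.03 2.097
v -4.933 0.751 2.218
v -4.832 0.471 2.283
v -4.642 0.234 2.284
v -4.39 0.075 2.22
v -4.116 0.019 2.1
v -3.861 0.073 1.943
f 2 1 5
f 2 5 3
f 3 5 6
f 3 6 4
f 5 1 7
f 5 7 6
f 6 7 8
f 6 8 4
f 7 1 9
f 7 9 8
f 8 9 10
f 8 10 4
f 9 1 11
f 9 11 10
f 10 11 12
f 10 12 4
f 11 1 13
f 11 13 12
f 12 13 14
f 12 14 4
f 13 1 15
f 13 15 14
f 14 15 16
f 14 16 4
f 15 1 17
f 15 17 16
f 16 17 18
f 16 18 4
f 17 1 19
f 17 19 18
f 18 19 20
f 18 20 4
f 19 1 21
f 19 21 20
f 20 21 22
f 20 22 4
f 21 1 23
f 21 23 22
f 22 23 24
f 22 24 4
f 23 1 25
f 23 25 24
f 24 25 26
f 24 26 4
f 25 1 27
f 25 27 26
f 26 27 28
f 26 28 4
f 27 1 29
f 27 29 28
f 28 29 30
f 28 30 4
f 29 1 2
f 29 2 30
f 30 2 3
f 30 3 4
f 32 31 35
f 32 35 33
f 33 35 36
f 33 36 34
f 35 31 37
f 35 37 36
f 36 37 38
f 36 38 34
f 37 31 39
f 37 39 38
f 38 39 40
f 38 40 34
f 39 31 41
f 39 41 40
f 40 41 42
f 40 42 34
f 41 31 43
f 41 43 42
f 42 43 44
f 42 44 34
f 43 31 45
f 43 45 44
f 44 45 46
f 44 46 34
f 45 31 47
f 45 47 46
f 46 47 48
f 46 48 34
f 47 31 49
f 47 49 48
f 48 49 50
f 48 50 34
f 49 31 51
f 49 51 50
f 50 51 52
f 50 52 34
f 51 31 53
f 51 53 52
f 52 53 54
f 52 54 34
f 53 31 32
f 53 32 54
f 54 32 33
f 54 33 34
f 56 55 58
f 56 58 57
f 58 55 59
f 58 59 57
f 59 55 60
f 59 60 57
f 60 55 61
f 60 61 57
f 61 55 62
f 61 62 57
f 62 55 63
f 62 63 57
f 63 55 64
f 63 64 57
f 64 55 65
f 64 65 57
f 65 55 66
f 65 66 57
f 66 55 56
f 66 56 57
f 68 67 71
f 68 71 69
f 69 71 72
f 69 72 70
f 71 67 73
f 71 73 72
f 72 73 74
f 72 74 70
f 73 67 75
f 73 75 74
f 74 75 76
f 74 76 70
f 75 67 77
f 75 77 76
f 76 77 78
f 76 78 70
f 77 67 79
f 77 79 78
f 78 79 80
f 78 80 70
f 79 67 81
f 79 81 80
f 80 81 82
f 80 82 70
f 81 67 83
f 81 83 82
f 82 83 84
f 82 84 70
f 83 67 85
f 83 85 84
f 84 85 86
f 84 86 70
f 85 67 68
f 85 68 86
f 86 68 69
f 86 69 70
f 88 87 90
f 88 90 89
f 90 87 91
f 90 91 89
f 91 87 92
f 91 92 89
f 92 87 93
f 92 93 89
f 93 87 94
f 93 94 89
f 94 87 95
f 94 95 89
f 95 87 96
f 95 96 89
f 96 87 97
f 96 97 89
f 97 87 98
f 97 98 89
f 98 87 99
f 98 99 89
f 99 87 100
f 99 100 89
f 100 87 101
f 100 101 89
f 101 87 102
f 101 102 89
f 102 87 103
f 102 103 89
f 103 87 104
f 103 104 89
f 104 87 88
f 104 88 89



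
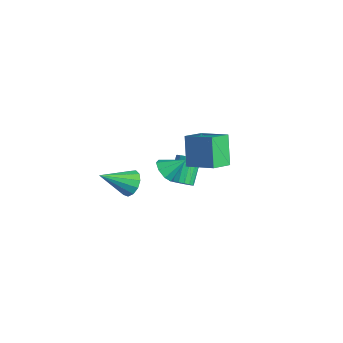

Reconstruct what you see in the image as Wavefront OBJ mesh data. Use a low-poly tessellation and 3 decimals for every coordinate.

v -1.743 -0.273 -3.948
v -1.477 -0.598 -3.492
v -2.231 0.268 -2.436
v -2.497 0.593 -2.892
v -1.287 -0.374 -3.54
v -2.042 0.491 -2.484
v -1.202 -0.128 -3.681
v -1.957 0.738 -2.625
v -1.241 0.086 -3.883
v -1.996 0.951 -2.827
v -1.395 0.217 -4.101
v -2.149 1.083 -3.045
v -1.628 0.236 -4.283
v -2.383 1.102 -3.227
v -1.888 0.139 -4.389
v -2.642 1.004 -3.333
v -2.114 -0.053 -4.393
v -2.869 0.812 -3.337
v -2.255 -0.295 -4.296
v -3.01 0.57 -3.24
v -2.279 -0.532 -4.119
v -3.034 0.333 -3.063
v -2.18 -0.71 -3.903
v -2.935 0.156 -2.847
v -1.981 -0.787 -3.697
v -2.736 0.078 -2.641
v -1.727 -0.747 -3.548
v -2.482 0.119 -2.493
v -2.615 -2.646 -3.51
v -2.086 -2.409 -2.973
v -3.005 -4.174 -2.45
v -2.475 -2.227 -2.854
v -2.908 -2.179 -2.944
v -3.248 -2.279 -3.213
v -3.388 -2.495 -3.576
v -3.281 -2.759 -3.918
v -2.964 -2.987 -4.131
v -2.535 -3.107 -4.146
v -2.132 -3.08 -3.959
v -1.882 -2.916 -3.629
v -1.865 -2.665 -3.262
v 0.3 -1.337 1.847
v 1.643 -0.682 2.475
v 0.009 -0.246 1.334
v 1.351 0.408 1.961
v 1.169 -1.768 0.439
v 2.511 -1.114 1.066
v 0.877 -0.678 -0.075
v 2.22 -0.023 0.553
v 3.149 -4.112 2.849
v 3.702 -4.445 2.928
v 3.571 -3.248 3.551
v 3.72 -4.137 2.538
v 3.403 -3.815 2.33
v 2.938 -3.666 2.426
v 2.597 -3.779 2.77
v 2.579 -4.087 3.16
v 2.896 -4.41 3.368
v 3.36 -4.558 3.272
f 2 1 5
f 2 5 3
f 3 5 6
f 3 6 4
f 5 1 7
f 5 7 6
f 6 7 8
f 6 8 4
f 7 1 9
f 7 9 8
f 8 9 10
f 8 10 4
f 9 1 11
f 9 11 10
f 10 11 12
f 10 12 4
f 11 1 13
f 11 13 12
f 12 13 14
f 12 14 4
f 13 1 15
f 13 15 14
f 14 15 16
f 14 16 4
f 15 1 17
f 15 17 16
f 16 17 18
f 16 18 4
f 17 1 19
f 17 19 18
f 18 19 20
f 18 20 4
f 19 1 21
f 19 21 20
f 20 21 22
f 20 22 4
f 21 1 23
f 21 23 22
f 22 23 24
f 22 24 4
f 23 1 25
f 23 25 24
f 24 25 26
f 24 26 4
f 25 1 27
f 25 27 26
f 26 27 28
f 26 28 4
f 27 1 2
f 27 2 28
f 28 2 3
f 28 3 4
f 30 29 32
f 30 32 31
f 32 29 33
f 32 33 31
f 33 29 34
f 33 34 31
f 34 29 35
f 34 35 31
f 35 29 36
f 35 36 31
f 36 29 37
f 36 37 31
f 37 29 38
f 37 38 31
f 38 29 39
f 38 39 31
f 39 29 40
f 39 40 31
f 40 29 41
f 40 41 31
f 41 29 30
f 41 30 31
f 43 45 42
f 46 43 42
f 42 45 44
f 44 46 42
f 43 49 45
f 47 43 46
f 47 49 43
f 45 49 44
f 48 46 44
f 44 49 48
f 48 47 46
f 49 47 48
f 51 50 53
f 51 53 52
f 53 50 54
f 53 54 52
f 54 50 55
f 54 55 52
f 55 50 56
f 55 56 52
f 56 50 57
f 56 57 52
f 57 50 58
f 57 58 52
f 58 50 59
f 58 59 52
f 59 50 51
f 59 51 52



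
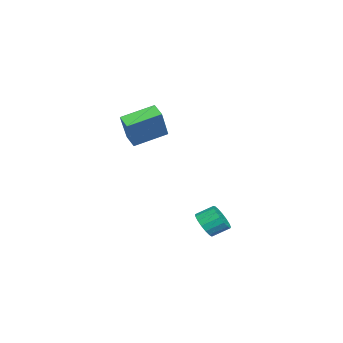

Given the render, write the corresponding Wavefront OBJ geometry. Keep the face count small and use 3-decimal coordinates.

v -3.242 -2.922 -0.505
v -4.097 -1.334 0.153
v -2.631 -2.429 -0.903
v -3.486 -0.84 -0.245
v -2.054 -3 1.225
v -2.909 -1.411 1.883
v -1.443 -2.506 0.827
v -2.298 -0.918 1.485
v 3.307 2.212 -3.726
v 4.045 2.223 -3.473
v 3.851 3.059 -2.942
v 3.113 3.048 -3.194
v 4.055 2.425 -3.787
v 3.861 3.261 -3.255
v 3.894 2.578 -4.087
v 3.699 3.414 -3.555
v 3.598 2.647 -4.304
v 3.404 3.483 -3.773
v 3.236 2.616 -4.389
v 3.041 3.453 -3.857
v 2.89 2.493 -4.322
v 2.695 3.33 -3.79
v 2.64 2.306 -4.118
v 2.445 3.142 -3.586
v 2.542 2.096 -3.824
v 2.348 2.933 -3.293
v 2.62 1.914 -3.508
v 2.425 2.75 -2.977
v 2.855 1.799 -3.242
v 2.661 2.636 -2.711
v 3.194 1.779 -3.086
v 3 2.616 -2.555
v 3.559 1.858 -3.077
v 3.364 2.695 -2.546
v 3.866 2.018 -3.217
v 3.671 2.855 -2.685
f 2 4 1
f 5 2 1
f 1 4 3
f 3 5 1
f 2 8 4
f 6 2 5
f 6 8 2
f 4 8 3
f 7 5 3
f 3 8 7
f 7 6 5
f 8 6 7
f 10 9 13
f 10 13 11
f 11 13 14
f 11 14 12
f 13 9 15
f 13 15 14
f 14 15 16
f 14 16 12
f 15 9 17
f 15 17 16
f 16 17 18
f 16 18 12
f 17 9 19
f 17 19 18
f 18 19 20
f 18 20 12
f 19 9 21
f 19 21 20
f 20 21 22
f 20 22 12
f 21 9 23
f 21 23 22
f 22 23 24
f 22 24 12
f 23 9 25
f 23 25 24
f 24 25 26
f 24 26 12
f 25 9 27
f 25 27 26
f 26 27 28
f 26 28 12
f 27 9 29
f 27 29 28
f 28 29 30
f 28 30 12
f 29 9 31
f 29 31 30
f 30 31 32
f 30 32 12
f 31 9 33
f 31 33 32
f 32 33 34
f 32 34 12
f 33 9 35
f 33 35 34
f 34 35 36
f 34 36 12
f 35 9 10
f 35 10 36
f 36 10 11
f 36 11 12



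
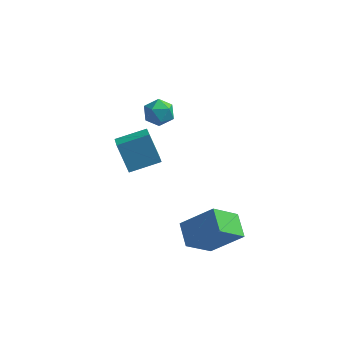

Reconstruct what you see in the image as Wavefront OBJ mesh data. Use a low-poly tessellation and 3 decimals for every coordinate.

v -3.163 2.165 -0.139
v -2.829 1.379 0.299
v -2.093 2.805 0.194
v -1.759 2.018 0.632
v -2.581 1.782 -1.272
v -2.247 0.995 -0.834
v -1.511 2.421 -0.939
v -1.177 1.635 -0.501
v -1.335 1.598 3.038
v -0.726 1.507 3.177
v -1.454 0.593 2.903
v -0.845 0.502 3.042
v -1.247 0.687 3.492
v -1.173 1.308 3.575
v -1.007 0.792 2.505
v -0.933 1.413 2.588
v -0.523 1.009 2.847
v -0.672 0.944 3.457
v -1.508 1.156 2.623
v -1.657 1.091 3.233
v 1.002 -2.762 -0.579
v 2.161 -2.562 0.445
v 0.542 -1.937 -0.22
v 1.702 -1.737 0.804
v 1.698 -1.963 -1.524
v 2.858 -1.763 -0.5
v 1.239 -1.138 -1.165
v 2.398 -0.938 -0.141
f 2 4 1
f 5 2 1
f 1 4 3
f 3 5 1
f 2 8 4
f 6 2 5
f 6 8 2
f 4 8 3
f 7 5 3
f 3 8 7
f 7 6 5
f 8 6 7
f 9 20 14
f 9 14 10
f 9 10 16
f 9 16 19
f 9 19 20
f 10 14 18
f 14 20 13
f 20 19 11
f 19 16 15
f 16 10 17
f 12 18 13
f 12 13 11
f 12 11 15
f 12 15 17
f 12 17 18
f 13 18 14
f 11 13 20
f 15 11 19
f 17 15 16
f 18 17 10
f 22 24 21
f 25 22 21
f 21 24 23
f 23 25 21
f 22 28 24
f 26 22 25
f 26 28 22
f 24 28 23
f 27 25 23
f 23 28 27
f 27 26 25
f 28 26 27



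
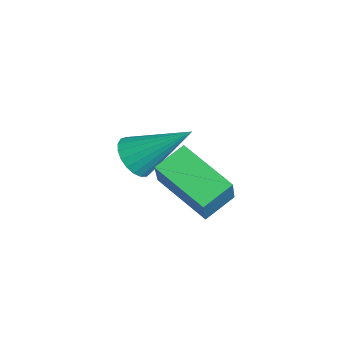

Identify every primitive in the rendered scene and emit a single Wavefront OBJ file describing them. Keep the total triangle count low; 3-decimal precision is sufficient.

v -3.795 -4.002 -1.373
v -3.339 -4.526 -1.018
v -3.085 -2.458 -0.007
v -3.143 -4.411 -1.25
v -3.06 -4.226 -1.502
v -3.104 -4.002 -1.733
v -3.267 -3.778 -1.901
v -3.522 -3.593 -1.978
v -3.824 -3.478 -1.95
v -4.121 -3.454 -1.822
v -4.362 -3.525 -1.617
v -4.505 -3.678 -1.369
v -4.525 -3.887 -1.122
v -4.419 -4.116 -0.918
v -4.205 -4.326 -0.793
v -3.92 -4.479 -0.768
v -3.614 -4.55 -0.848
v -1.993 -3.772 -1.057
v -1.286 -4.044 0.109
v -2.386 -2.818 -0.597
v -1.679 -3.089 0.569
v -0.441 -2.791 -1.769
v 0.266 -3.062 -0.603
v -0.834 -1.836 -1.309
v -0.127 -2.108 -0.143
f 2 1 4
f 2 4 3
f 4 1 5
f 4 5 3
f 5 1 6
f 5 6 3
f 6 1 7
f 6 7 3
f 7 1 8
f 7 8 3
f 8 1 9
f 8 9 3
f 9 1 10
f 9 10 3
f 10 1 11
f 10 11 3
f 11 1 12
f 11 12 3
f 12 1 13
f 12 13 3
f 13 1 14
f 13 14 3
f 14 1 15
f 14 15 3
f 15 1 16
f 15 16 3
f 16 1 17
f 16 17 3
f 17 1 2
f 17 2 3
f 19 21 18
f 22 19 18
f 18 21 20
f 20 22 18
f 19 25 21
f 23 19 22
f 23 25 19
f 21 25 20
f 24 22 20
f 20 25 24
f 24 23 22
f 25 23 24



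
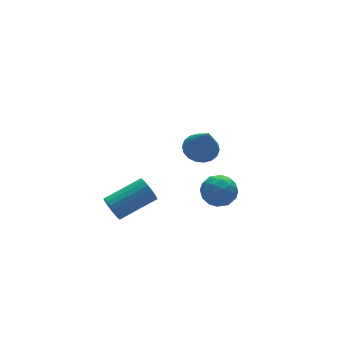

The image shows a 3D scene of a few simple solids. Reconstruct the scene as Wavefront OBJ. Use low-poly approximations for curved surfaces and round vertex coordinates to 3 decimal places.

v 0.154 -1.761 -3.072
v 0.422 -1.463 -2.393
v 0.438 -2.937 -2.667
v 0.706 -2.639 -1.988
v -0.065 -2.617 -2.151
v -0.241 -1.89 -2.401
v 1.101 -2.51 -2.659
v 0.925 -1.783 -2.909
v 1.007 -1.926 -2.138
v 0.287 -1.992 -1.824
v 0.573 -2.408 -3.236
v -0.147 -2.474 -2.922
v 0.263 -1.509 -2.768
v 0.597 -2.891 -2.292
v 0.143 -2.878 -2.388
v 0.301 -2.703 -1.989
v -0.126 -1.76 -2.773
v 0.031 -1.584 -2.374
v -0.255 -2.263 -2.232
v 0.829 -2.816 -2.686
v 0.986 -2.64 -2.287
v 0.559 -1.697 -3.071
v 0.717 -1.522 -2.672
v 1.115 -2.137 -2.828
v 0.765 -1.605 -2.219
v 0.932 -2.297 -1.981
v 1.164 -2.221 -2.375
v 1.06 -1.794 -2.522
v 0.341 -1.644 -2.034
v 0.508 -2.336 -1.797
v 0.055 -2.322 -1.892
v -0.048 -1.895 -2.039
v 0.685 -1.916 -1.884
v 0.352 -2.064 -3.263
v 0.519 -2.756 -3.026
v 0.908 -2.505 -3.021
v 0.805 -2.078 -3.168
v -0.072 -2.103 -3.079
v 0.095 -2.795 -2.841
v -0.2 -2.606 -2.538
v -0.304 -2.179 -2.685
v 0.175 -2.484 -3.176
v -3.266 -0.279 -3.5
v -3.078 -0.022 -3.985
v -1.446 -0.085 -3.385
v -1.634 -0.341 -2.9
v -3.127 0.178 -3.83
v -1.495 0.115 -3.229
v -3.204 0.288 -3.609
v -1.572 0.225 -3.009
v -3.293 0.285 -3.367
v -1.661 0.222 -2.767
v -3.377 0.171 -3.151
v -1.745 0.108 -2.551
v -3.439 -0.032 -3.004
v -1.807 -0.095 -2.404
v -3.466 -0.284 -2.956
v -1.834 -0.347 -2.356
v -3.454 -0.535 -3.015
v -1.822 -0.598 -2.415
v -3.405 -0.735 -3.171
v -1.773 -0.798 -2.57
v -3.328 -0.845 -3.391
v -1.696 -0.908 -2.791
v -3.239 -0.842 -3.633
v -1.607 -0.905 -3.033
v -3.155 -0.728 -3.849
v -1.523 -0.791 -3.249
v -3.093 -0.525 -3.996
v -1.461 -0.588 -3.396
v -3.066 -0.273 -4.044
v -1.434 -0.336 -3.444
v -0.731 -2.74 0.901
v -0.076 -2.53 1.075
v -0.869 -3.52 2.359
v -0.256 -2.294 1.184
v -0.531 -2.147 1.237
v -0.845 -2.117 1.223
v -1.137 -2.211 1.145
v -1.348 -2.409 1.019
v -1.437 -2.673 0.87
v -1.387 -2.95 0.726
v -1.206 -3.185 0.618
v -0.931 -3.332 0.565
v -0.617 -3.362 0.579
v -0.325 -3.269 0.656
v -0.114 -3.071 0.782
v -0.025 -2.807 0.932
f 1 38 17
f 38 12 41
f 17 41 6
f 38 41 17
f 1 17 13
f 17 6 18
f 13 18 2
f 17 18 13
f 1 13 22
f 13 2 23
f 22 23 8
f 13 23 22
f 1 22 34
f 22 8 37
f 34 37 11
f 22 37 34
f 1 34 38
f 34 11 42
f 38 42 12
f 34 42 38
f 2 18 29
f 18 6 32
f 29 32 10
f 18 32 29
f 6 41 19
f 41 12 40
f 19 40 5
f 41 40 19
f 12 42 39
f 42 11 35
f 39 35 3
f 42 35 39
f 11 37 36
f 37 8 24
f 36 24 7
f 37 24 36
f 8 23 28
f 23 2 25
f 28 25 9
f 23 25 28
f 4 30 16
f 30 10 31
f 16 31 5
f 30 31 16
f 4 16 14
f 16 5 15
f 14 15 3
f 16 15 14
f 4 14 21
f 14 3 20
f 21 20 7
f 14 20 21
f 4 21 26
f 21 7 27
f 26 27 9
f 21 27 26
f 4 26 30
f 26 9 33
f 30 33 10
f 26 33 30
f 5 31 19
f 31 10 32
f 19 32 6
f 31 32 19
f 3 15 39
f 15 5 40
f 39 40 12
f 15 40 39
f 7 20 36
f 20 3 35
f 36 35 11
f 20 35 36
f 9 27 28
f 27 7 24
f 28 24 8
f 27 24 28
f 10 33 29
f 33 9 25
f 29 25 2
f 33 25 29
f 44 43 47
f 44 47 45
f 45 47 48
f 45 48 46
f 47 43 49
f 47 49 48
f 48 49 50
f 48 50 46
f 49 43 51
f 49 51 50
f 50 51 52
f 50 52 46
f 51 43 53
f 51 53 52
f 52 53 54
f 52 54 46
f 53 43 55
f 53 55 54
f 54 55 56
f 54 56 46
f 55 43 57
f 55 57 56
f 56 57 58
f 56 58 46
f 57 43 59
f 57 59 58
f 58 59 60
f 58 60 46
f 59 43 61
f 59 61 60
f 60 61 62
f 60 62 46
f 61 43 63
f 61 63 62
f 62 63 64
f 62 64 46
f 63 43 65
f 63 65 64
f 64 65 66
f 64 66 46
f 65 43 67
f 65 67 66
f 66 67 68
f 66 68 46
f 67 43 69
f 67 69 68
f 68 69 70
f 68 70 46
f 69 43 71
f 69 71 70
f 70 71 72
f 70 72 46
f 71 43 44
f 71 44 72
f 72 44 45
f 72 45 46
f 74 73 76
f 74 76 75
f 76 73 77
f 76 77 75
f 77 73 78
f 77 78 75
f 78 73 79
f 78 79 75
f 79 73 80
f 79 80 75
f 80 73 81
f 80 81 75
f 81 73 82
f 81 82 75
f 82 73 83
f 82 83 75
f 83 73 84
f 83 84 75
f 84 73 85
f 84 85 75
f 85 73 86
f 85 86 75
f 86 73 87
f 86 87 75
f 87 73 88
f 87 88 75
f 88 73 74
f 88 74 75



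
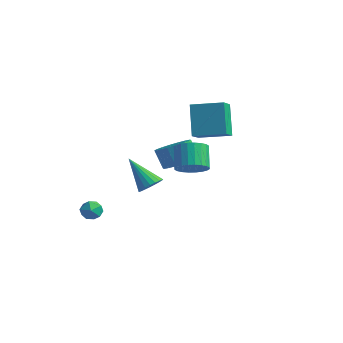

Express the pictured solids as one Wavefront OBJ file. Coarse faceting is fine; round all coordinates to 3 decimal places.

v -3.618 -2.249 -3.233
v -2.923 -2.544 -3.174
v -3.917 -3.116 -4.046
v -3.222 -3.411 -3.987
v -3.704 -3.459 -3.405
v -3.52 -2.923 -2.903
v -3.32 -2.737 -4.317
v -3.136 -2.201 -3.815
v -2.739 -2.845 -3.844
v -2.976 -3.292 -3.281
v -3.864 -2.368 -3.939
v -4.101 -2.815 -3.376
v 1.854 -1.163 1.351
v 2.607 -1.736 1.783
v 1.958 -1.731 2.921
v 1.206 -1.157 2.489
v 2.749 -1.303 1.861
v 2.101 -1.297 3
v 2.714 -0.842 1.839
v 2.066 -0.836 2.978
v 2.509 -0.445 1.72
v 1.861 -0.439 2.859
v 2.174 -0.189 1.528
v 1.526 -0.184 2.667
v 1.776 -0.127 1.301
v 1.127 -0.121 2.439
v 1.393 -0.27 1.084
v 0.745 -0.264 2.222
v 1.102 -0.589 0.919
v 0.453 -0.584 2.057
v 0.959 -1.023 0.84
v 0.311 -1.017 1.979
v 0.994 -1.484 0.862
v 0.346 -1.478 2.001
v 1.199 -1.881 0.981
v 0.551 -1.875 2.12
v 1.534 -2.136 1.173
v 0.886 -2.131 2.312
v 1.933 -2.199 1.401
v 1.284 -2.193 2.539
v 2.315 -2.056 1.618
v 1.667 -2.05 2.756
v 4.198 -2.81 2.385
v 4.764 -3.178 3.01
v 4.028 -2.458 4.1
v 3.462 -2.09 3.475
v 4.938 -2.875 2.927
v 4.202 -2.155 4.018
v 5 -2.563 2.762
v 4.263 -1.843 3.853
v 4.939 -2.287 2.54
v 4.203 -1.567 3.631
v 4.766 -2.092 2.294
v 4.03 -1.372 3.384
v 4.506 -2.006 2.062
v 3.77 -1.286 3.152
v 4.2 -2.042 1.878
v 3.463 -1.322 2.969
v 3.893 -2.195 1.772
v 3.156 -1.475 2.863
v 3.632 -2.442 1.76
v 2.896 -1.722 2.85
v 3.458 -2.745 1.842
v 2.722 -2.025 2.933
v 3.397 -3.057 2.007
v 2.66 -2.337 3.098
v 3.457 -3.333 2.229
v 2.721 -2.613 3.32
v 3.63 -3.528 2.476
v 2.894 -2.808 3.566
v 3.89 -3.614 2.708
v 3.154 -2.894 3.798
v 4.197 -3.578 2.891
v 3.46 -2.858 3.982
v 4.504 -3.425 2.997
v 3.767 -2.705 4.088
v 0.437 1.654 1.815
v 0.939 0.61 2.469
v -0.436 2.402 3.679
v 0.066 1.358 4.333
v 2.034 2.642 2.167
v 2.536 1.598 2.821
v 1.161 3.39 4.031
v 1.663 2.346 4.685
v 0.626 -2.231 -0.406
v 1.172 -2.449 0.106
v -0.906 -2.369 1.166
v 1.175 -2.127 0.138
v 1.084 -1.822 0.075
v 0.913 -1.588 -0.07
v 0.692 -1.465 -0.274
v 0.461 -1.474 -0.501
v 0.257 -1.615 -0.711
v 0.118 -1.862 -0.869
v 0.066 -2.172 -0.946
v 0.112 -2.493 -0.931
v 0.246 -2.768 -0.824
v 0.446 -2.951 -0.645
v 0.677 -3.009 -0.425
v 0.899 -2.932 -0.202
v 1.074 -2.734 -0.014
f 1 12 6
f 1 6 2
f 1 2 8
f 1 8 11
f 1 11 12
f 2 6 10
f 6 12 5
f 12 11 3
f 11 8 7
f 8 2 9
f 4 10 5
f 4 5 3
f 4 3 7
f 4 7 9
f 4 9 10
f 5 10 6
f 3 5 12
f 7 3 11
f 9 7 8
f 10 9 2
f 14 13 17
f 14 17 15
f 15 17 18
f 15 18 16
f 17 13 19
f 17 19 18
f 18 19 20
f 18 20 16
f 19 13 21
f 19 21 20
f 20 21 22
f 20 22 16
f 21 13 23
f 21 23 22
f 22 23 24
f 22 24 16
f 23 13 25
f 23 25 24
f 24 25 26
f 24 26 16
f 25 13 27
f 25 27 26
f 26 27 28
f 26 28 16
f 27 13 29
f 27 29 28
f 28 29 30
f 28 30 16
f 29 13 31
f 29 31 30
f 30 31 32
f 30 32 16
f 31 13 33
f 31 33 32
f 32 33 34
f 32 34 16
f 33 13 35
f 33 35 34
f 34 35 36
f 34 36 16
f 35 13 37
f 35 37 36
f 36 37 38
f 36 38 16
f 37 13 39
f 37 39 38
f 38 39 40
f 38 40 16
f 39 13 41
f 39 41 40
f 40 41 42
f 40 42 16
f 41 13 14
f 41 14 42
f 42 14 15
f 42 15 16
f 44 43 47
f 44 47 45
f 45 47 48
f 45 48 46
f 47 43 49
f 47 49 48
f 48 49 50
f 48 50 46
f 49 43 51
f 49 51 50
f 50 51 52
f 50 52 46
f 51 43 53
f 51 53 52
f 52 53 54
f 52 54 46
f 53 43 55
f 53 55 54
f 54 55 56
f 54 56 46
f 55 43 57
f 55 57 56
f 56 57 58
f 56 58 46
f 57 43 59
f 57 59 58
f 58 59 60
f 58 60 46
f 59 43 61
f 59 61 60
f 60 61 62
f 60 62 46
f 61 43 63
f 61 63 62
f 62 63 64
f 62 64 46
f 63 43 65
f 63 65 64
f 64 65 66
f 64 66 46
f 65 43 67
f 65 67 66
f 66 67 68
f 66 68 46
f 67 43 69
f 67 69 68
f 68 69 70
f 68 70 46
f 69 43 71
f 69 71 70
f 70 71 72
f 70 72 46
f 71 43 73
f 71 73 72
f 72 73 74
f 72 74 46
f 73 43 75
f 73 75 74
f 74 75 76
f 74 76 46
f 75 43 44
f 75 44 76
f 76 44 45
f 76 45 46
f 78 80 77
f 81 78 77
f 77 80 79
f 79 81 77
f 78 84 80
f 82 78 81
f 82 84 78
f 80 84 79
f 83 81 79
f 79 84 83
f 83 82 81
f 84 82 83
f 86 85 88
f 86 88 87
f 88 85 89
f 88 89 87
f 89 85 90
f 89 90 87
f 90 85 91
f 90 91 87
f 91 85 92
f 91 92 87
f 92 85 93
f 92 93 87
f 93 85 94
f 93 94 87
f 94 85 95
f 94 95 87
f 95 85 96
f 95 96 87
f 96 85 97
f 96 97 87
f 97 85 98
f 97 98 87
f 98 85 99
f 98 99 87
f 99 85 100
f 99 100 87
f 100 85 101
f 100 101 87
f 101 85 86
f 101 86 87



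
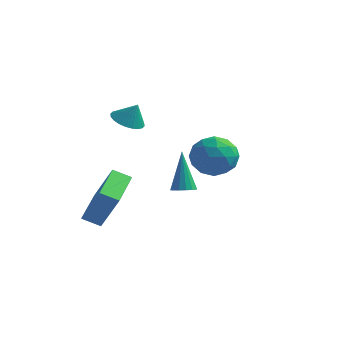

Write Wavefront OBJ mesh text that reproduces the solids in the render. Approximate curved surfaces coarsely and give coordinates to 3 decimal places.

v -4.226 -2.094 -1.922
v -3.24 -2.238 -0.176
v -4.784 -0.2 -1.451
v -3.799 -0.344 0.295
v -3.481 -1.776 -2.315
v -2.496 -1.92 -0.569
v -4.04 0.118 -1.844
v -3.054 -0.026 -0.098
v -2.472 3.251 -1.97
v -1.911 3.363 -1.876
v -2.928 3.889 -0.01
v -2.024 3.619 -1.985
v -2.257 3.776 -2.09
v -2.548 3.793 -2.163
v -2.818 3.665 -2.184
v -2.996 3.426 -2.148
v -3.034 3.14 -2.064
v -2.921 2.884 -1.954
v -2.688 2.727 -1.849
v -2.397 2.71 -1.776
v -2.127 2.838 -1.755
v -1.949 3.077 -1.791
v -4.186 1.499 2.444
v -3.506 1.233 2.143
v -3.734 1.601 3.376
v -3.478 1.536 2.097
v -3.557 1.834 2.103
v -3.732 2.081 2.161
v -3.976 2.239 2.262
v -4.253 2.285 2.391
v -4.519 2.211 2.529
v -4.734 2.029 2.653
v -4.866 1.766 2.746
v -4.894 1.463 2.792
v -4.815 1.165 2.786
v -4.64 0.918 2.728
v -4.396 0.76 2.627
v -4.12 0.714 2.497
v -3.853 0.788 2.36
v -3.638 0.97 2.236
v 0.948 0.598 2.266
v 1.778 0.027 2.602
v 0.222 -0.827 1.638
v 1.052 -1.398 1.974
v 0.381 -0.971 2.678
v 0.83 -0.09 3.066
v 1.17 -0.71 1.174
v 1.619 0.171 1.562
v 1.915 -0.781 1.927
v 1.427 -0.943 2.857
v 0.573 0.143 1.383
v 0.085 -0.019 2.313
v 1.427 0.437 2.49
v 0.573 -1.237 1.75
v 0.179 -0.986 2.164
v 0.667 -1.322 2.362
v 0.87 0.369 2.762
v 1.357 0.033 2.96
v 0.536 -0.554 3.004
v 0.643 -0.833 1.28
v 1.13 -1.169 1.478
v 1.333 0.522 1.878
v 1.821 0.186 2.076
v 1.464 -0.246 1.236
v 1.995 -0.373 2.29
v 1.568 -1.211 1.921
v 1.638 -0.806 1.45
v 1.902 -0.289 1.679
v 1.709 -0.468 2.837
v 1.282 -1.306 2.467
v 0.887 -1.055 2.881
v 1.151 -0.537 3.109
v 1.789 -0.943 2.44
v 0.718 0.506 1.773
v 0.291 -0.332 1.403
v 0.849 -0.263 1.131
v 1.113 0.255 1.359
v 0.432 0.411 2.319
v 0.005 -0.427 1.95
v 0.098 -0.511 2.561
v 0.362 0.006 2.79
v 0.211 0.143 1.8
f 2 4 1
f 5 2 1
f 1 4 3
f 3 5 1
f 2 8 4
f 6 2 5
f 6 8 2
f 4 8 3
f 7 5 3
f 3 8 7
f 7 6 5
f 8 6 7
f 10 9 12
f 10 12 11
f 12 9 13
f 12 13 11
f 13 9 14
f 13 14 11
f 14 9 15
f 14 15 11
f 15 9 16
f 15 16 11
f 16 9 17
f 16 17 11
f 17 9 18
f 17 18 11
f 18 9 19
f 18 19 11
f 19 9 20
f 19 20 11
f 20 9 21
f 20 21 11
f 21 9 22
f 21 22 11
f 22 9 10
f 22 10 11
f 24 23 26
f 24 26 25
f 26 23 27
f 26 27 25
f 27 23 28
f 27 28 25
f 28 23 29
f 28 29 25
f 29 23 30
f 29 30 25
f 30 23 31
f 30 31 25
f 31 23 32
f 31 32 25
f 32 23 33
f 32 33 25
f 33 23 34
f 33 34 25
f 34 23 35
f 34 35 25
f 35 23 36
f 35 36 25
f 36 23 37
f 36 37 25
f 37 23 38
f 37 38 25
f 38 23 39
f 38 39 25
f 39 23 40
f 39 40 25
f 40 23 24
f 40 24 25
f 41 78 57
f 78 52 81
f 57 81 46
f 78 81 57
f 41 57 53
f 57 46 58
f 53 58 42
f 57 58 53
f 41 53 62
f 53 42 63
f 62 63 48
f 53 63 62
f 41 62 74
f 62 48 77
f 74 77 51
f 62 77 74
f 41 74 78
f 74 51 82
f 78 82 52
f 74 82 78
f 42 58 69
f 58 46 72
f 69 72 50
f 58 72 69
f 46 81 59
f 81 52 80
f 59 80 45
f 81 80 59
f 52 82 79
f 82 51 75
f 79 75 43
f 82 75 79
f 51 77 76
f 77 48 64
f 76 64 47
f 77 64 76
f 48 63 68
f 63 42 65
f 68 65 49
f 63 65 68
f 44 70 56
f 70 50 71
f 56 71 45
f 70 71 56
f 44 56 54
f 56 45 55
f 54 55 43
f 56 55 54
f 44 54 61
f 54 43 60
f 61 60 47
f 54 60 61
f 44 61 66
f 61 47 67
f 66 67 49
f 61 67 66
f 44 66 70
f 66 49 73
f 70 73 50
f 66 73 70
f 45 71 59
f 71 50 72
f 59 72 46
f 71 72 59
f 43 55 79
f 55 45 80
f 79 80 52
f 55 80 79
f 47 60 76
f 60 43 75
f 76 75 51
f 60 75 76
f 49 67 68
f 67 47 64
f 68 64 48
f 67 64 68
f 50 73 69
f 73 49 65
f 69 65 42
f 73 65 69

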